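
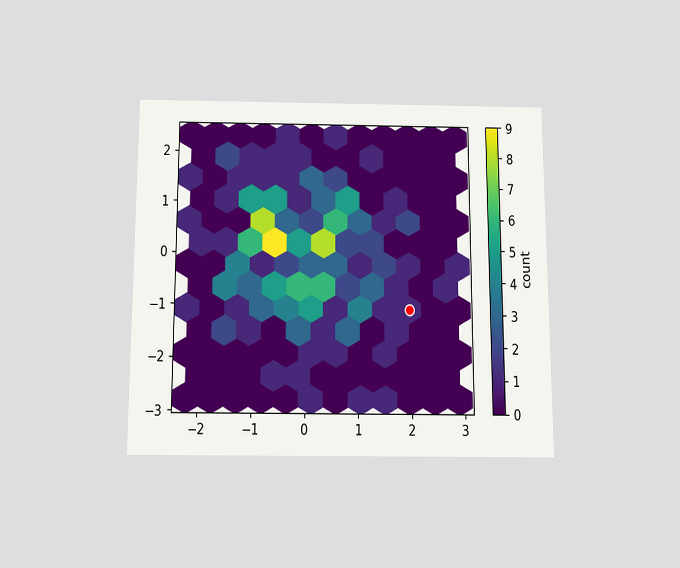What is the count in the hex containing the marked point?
The chart is viewed slightly from below. The marked hex reads 1 on the colorbar.

1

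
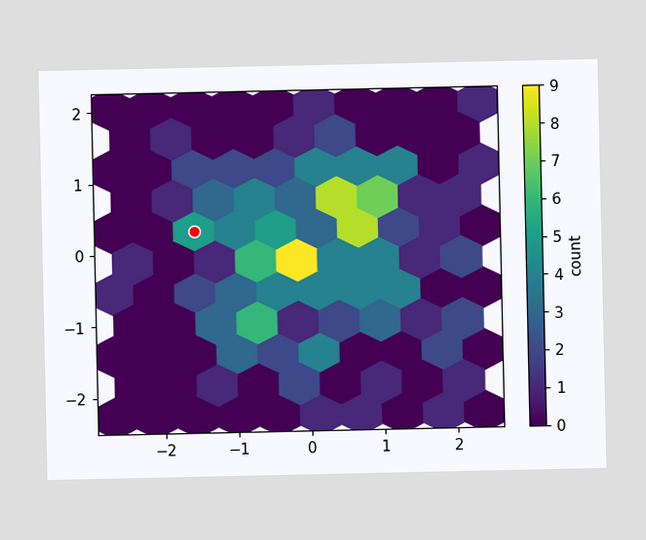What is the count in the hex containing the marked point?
5

The marked hex reads 5 on the colorbar.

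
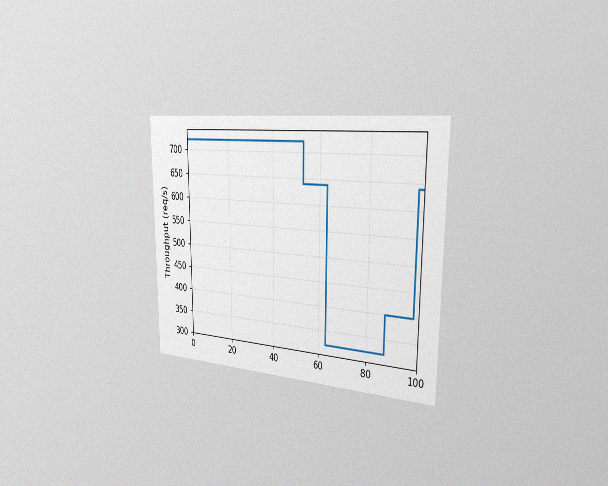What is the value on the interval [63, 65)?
The chart is viewed slightly from the right, with some photo noise. On [63, 65) the step sits at 320req/s.

320req/s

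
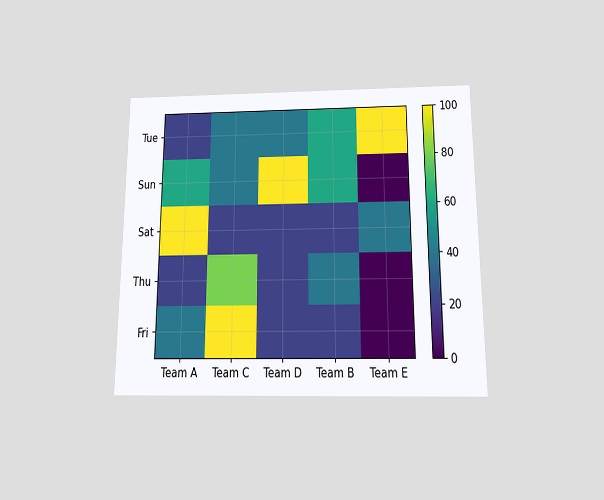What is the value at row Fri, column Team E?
The chart is viewed slightly from below. Matching cell (Fri, Team E) against the colorbar gives 0.

0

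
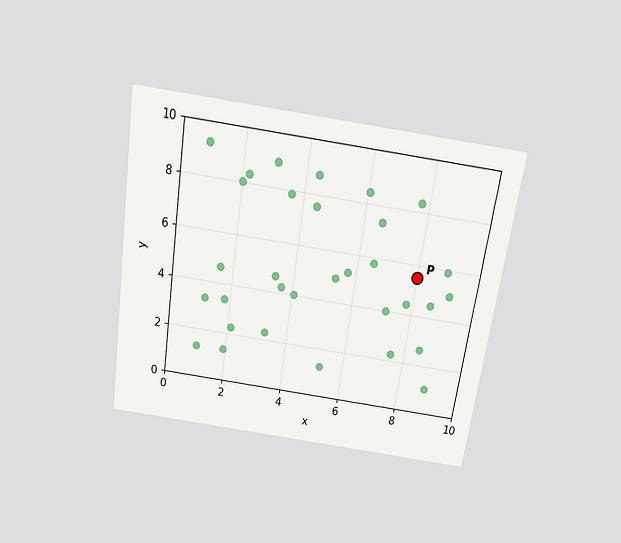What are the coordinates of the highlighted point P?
The chart is tilted about 8° clockwise and viewed slightly from above. Following the gridlines from P to each axis, P sits at (8, 5.5).

(8, 5.5)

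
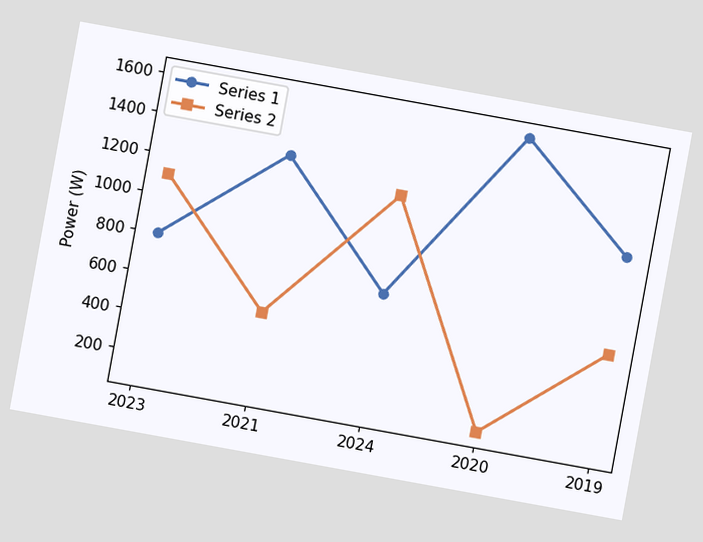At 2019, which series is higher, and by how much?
Series 1, by 500W

The chart is tilted about 10° clockwise. At 2019, Series 1 sits above the other line by 500W.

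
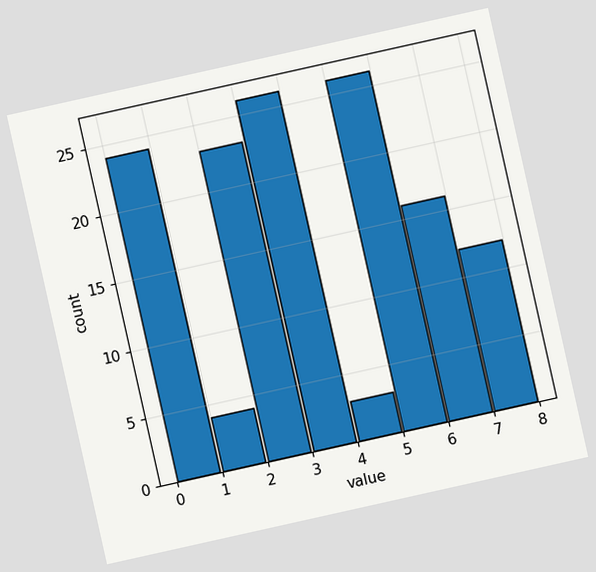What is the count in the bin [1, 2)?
4

The chart is tilted about 13° counter-clockwise. The [1, 2) bin has height 4.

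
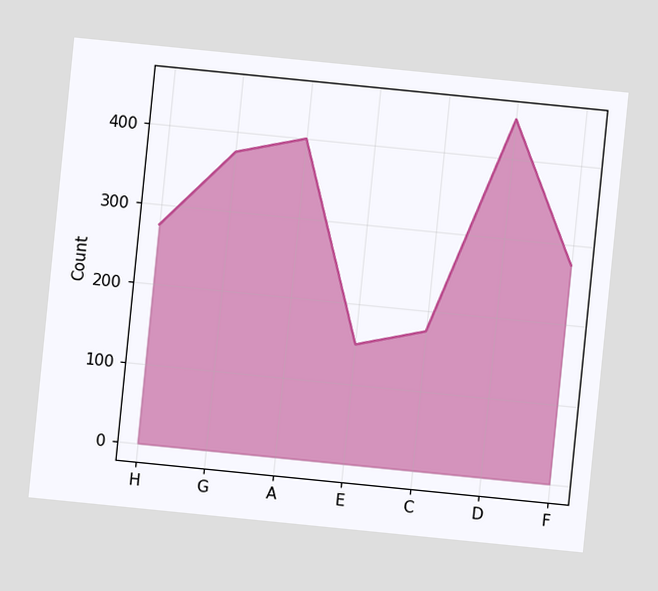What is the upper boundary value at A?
The chart is tilted about 6° clockwise. At A the upper boundary is at 400.

400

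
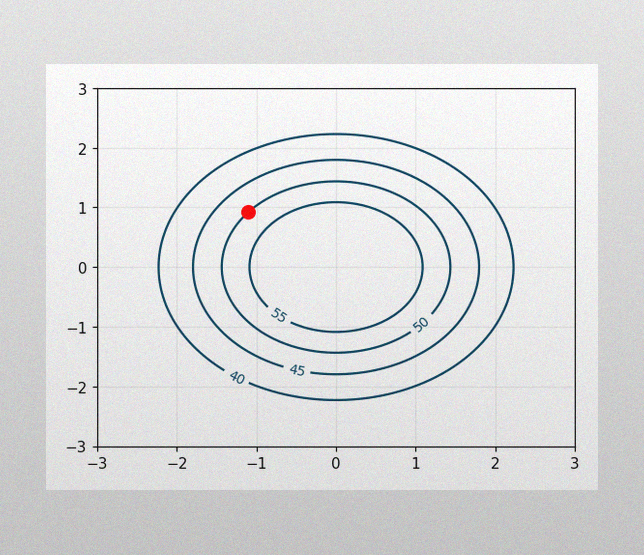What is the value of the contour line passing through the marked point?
50

The image has some photo noise and uneven lighting. The marked point sits on the contour labelled 50.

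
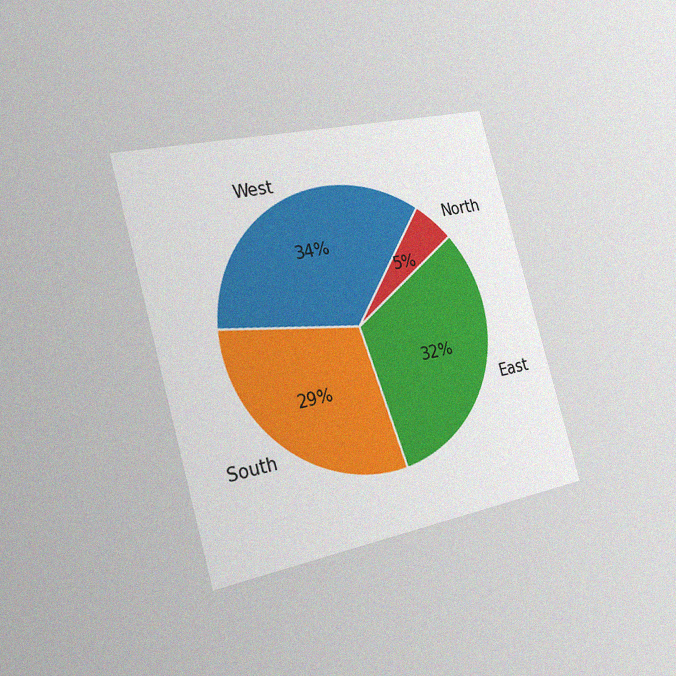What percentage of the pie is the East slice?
32%

The chart is tilted about 16° counter-clockwise and viewed slightly from the left, with some photo noise. The East slice takes up 32% of the pie.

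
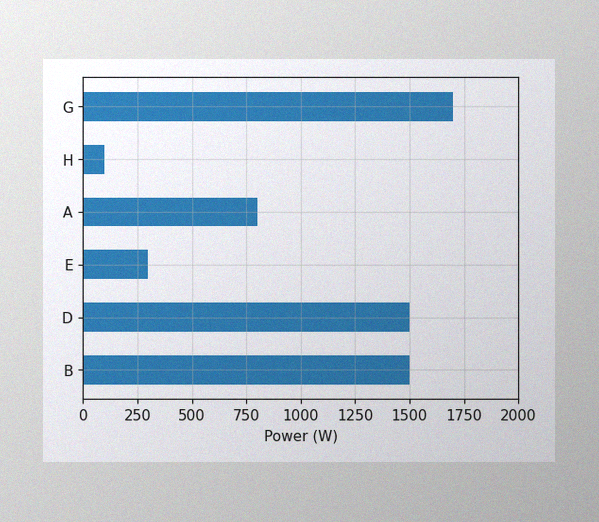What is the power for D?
1500W

The image has some photo noise and uneven lighting. Reading along the chart's x-axis, the D bar reaches 1500W.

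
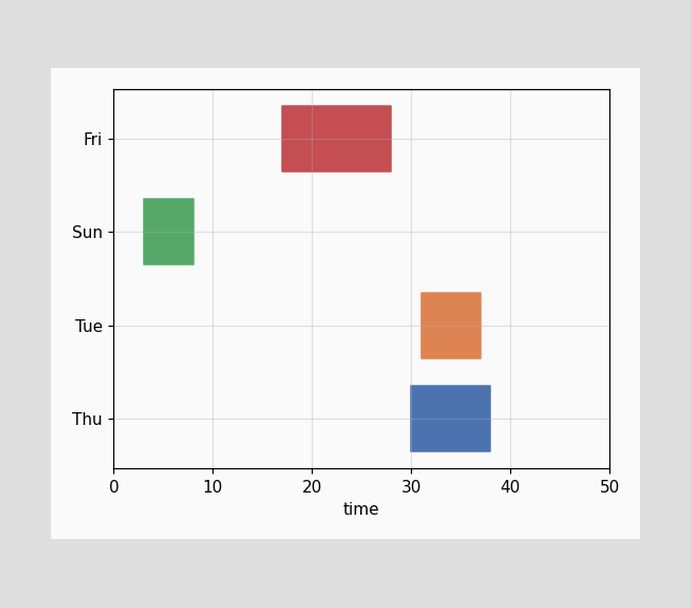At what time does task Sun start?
3

The Sun bar begins at t=3.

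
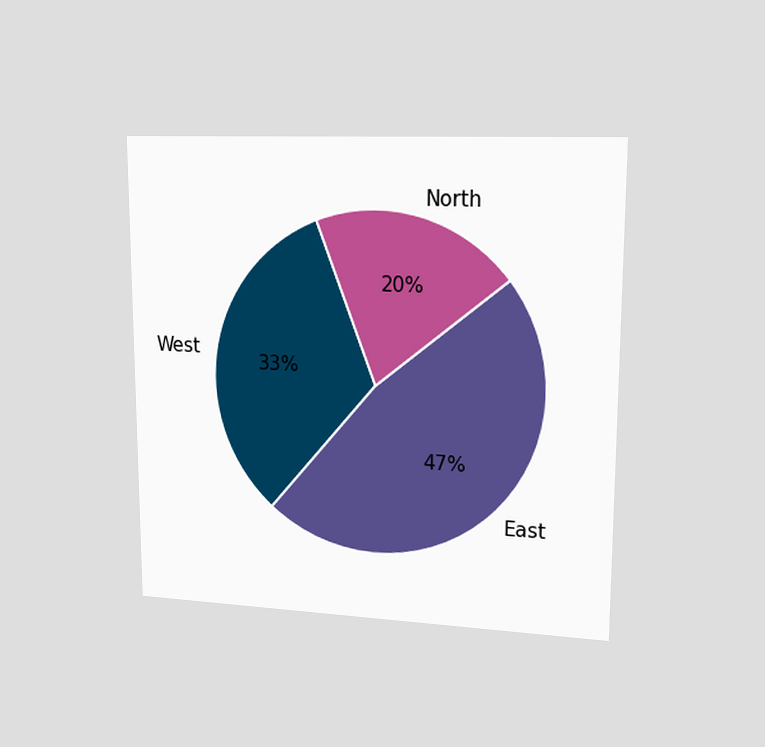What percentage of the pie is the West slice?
The chart is viewed slightly from the right. The West slice takes up 33% of the pie.

33%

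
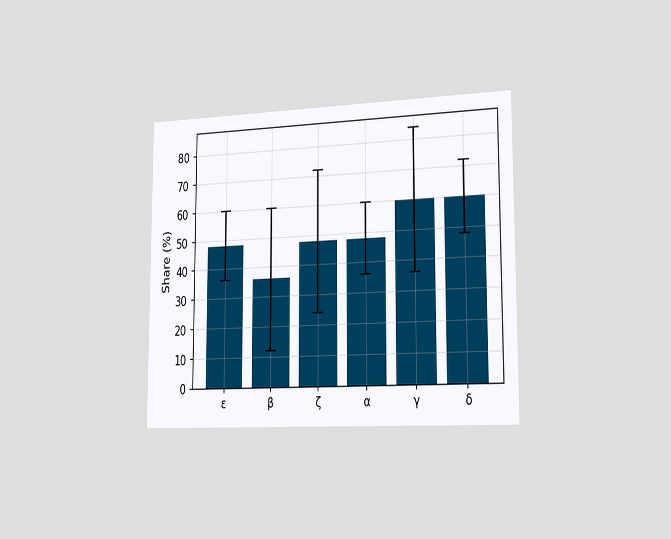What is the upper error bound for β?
The chart is viewed slightly from the right. The β bar's upper whisker reaches 60%.

60%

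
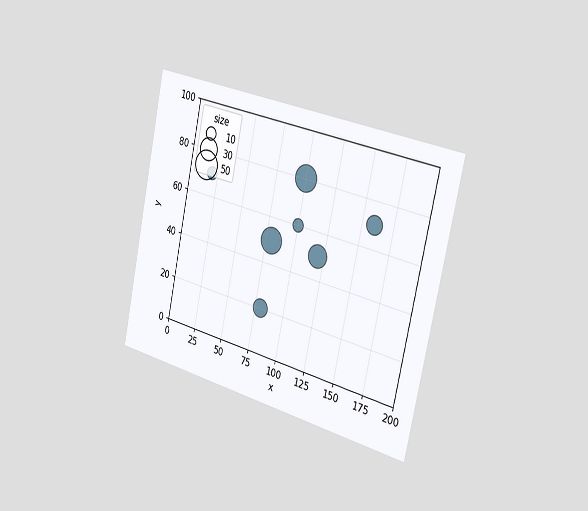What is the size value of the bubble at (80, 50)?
40

The chart is tilted about 12° clockwise and viewed slightly from the right. Matching the bubble at (80, 50) against the size legend gives 40.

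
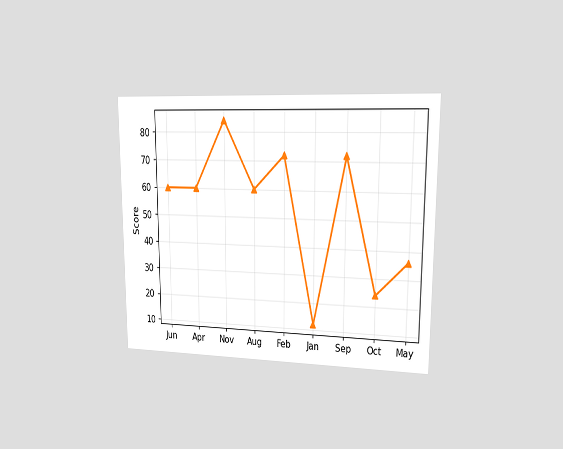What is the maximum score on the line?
The chart is viewed at a slight angle. The highest point is at Nov, and reading across to the y-axis gives 84.

84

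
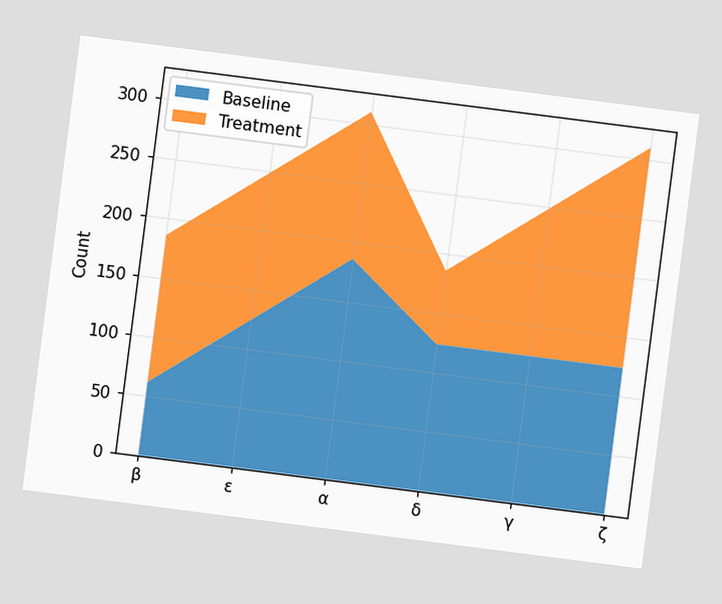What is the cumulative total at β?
The chart is tilted about 7° clockwise. The stacked total at β reaches 186.

186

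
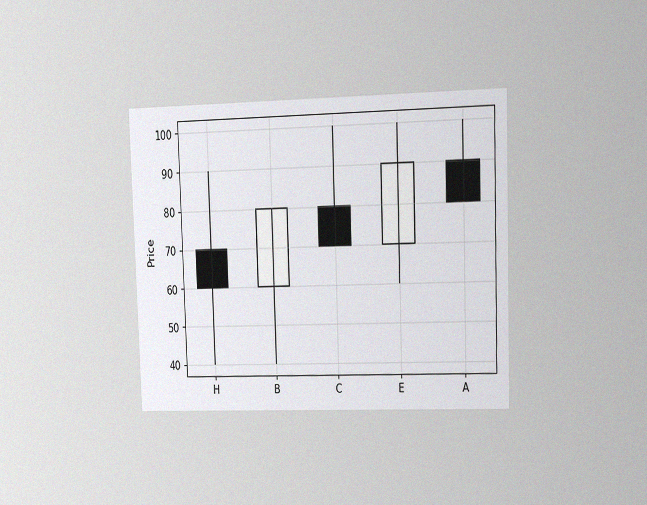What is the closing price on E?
The chart is viewed at a slight angle, with some photo noise. The E candle closes at 90.

90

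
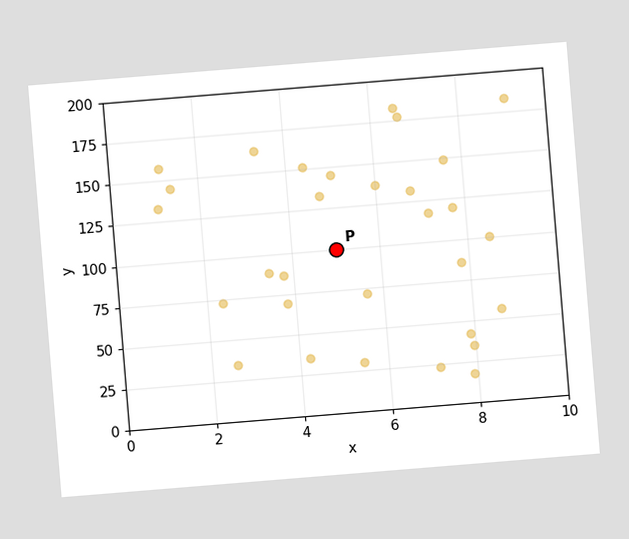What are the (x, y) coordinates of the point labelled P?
The chart is tilted about 5° counter-clockwise. Following the gridlines from P to each axis, P sits at (5, 100).

(5, 100)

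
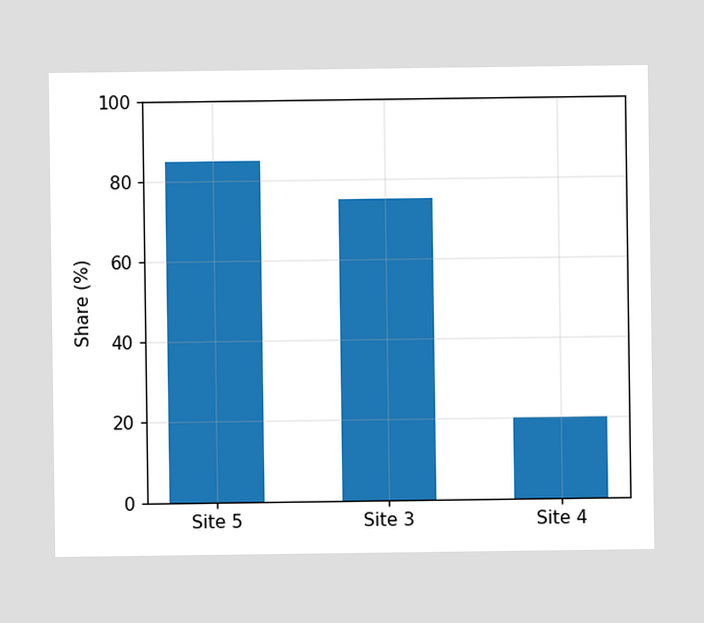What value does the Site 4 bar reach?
Reading along the chart's y-axis, the Site 4 bar reaches 20%.

20%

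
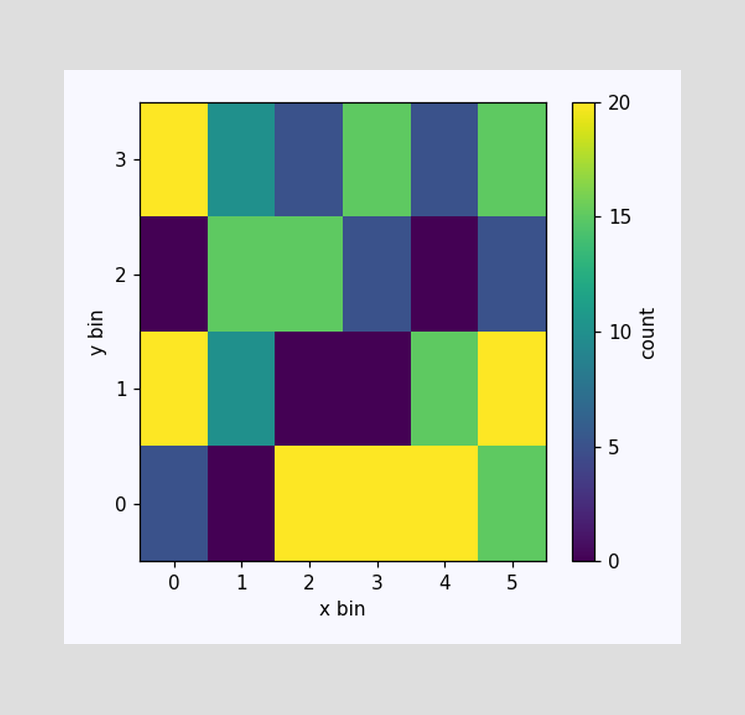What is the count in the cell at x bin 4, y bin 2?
0

Matching the cell (4, 2) against the colorbar gives 0.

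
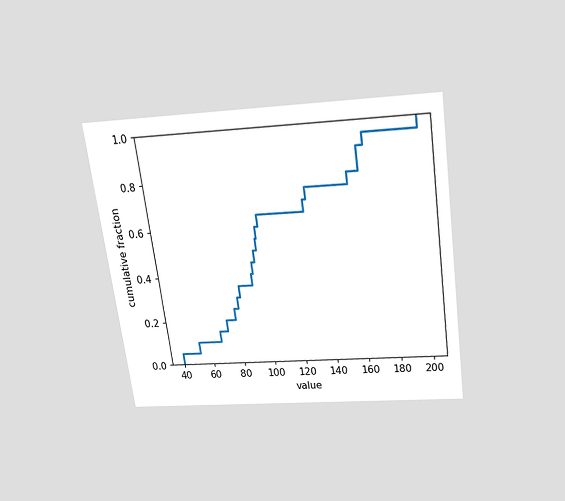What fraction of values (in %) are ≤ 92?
40%

The chart is tilted about 8° counter-clockwise and viewed slightly from above. At x=92 the ECDF step is at 40%.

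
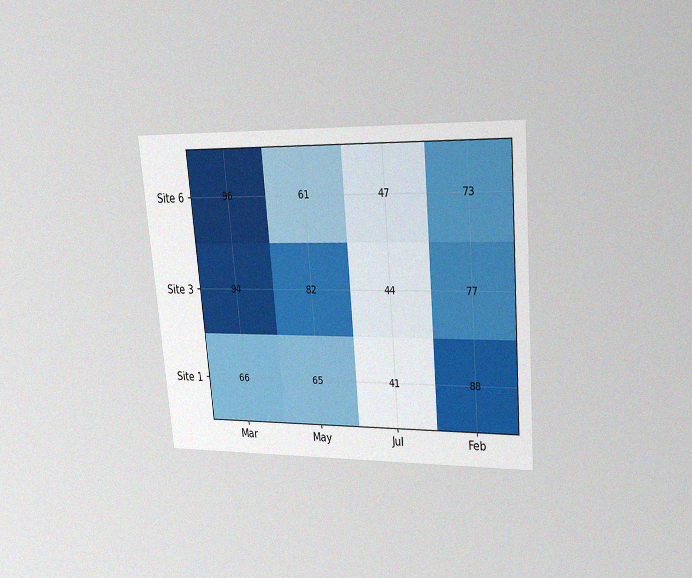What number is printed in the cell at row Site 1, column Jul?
The chart is tilted about 5° counter-clockwise and viewed at a slight angle, with some photo noise. The (Site 1, Jul) cell reads 41.

41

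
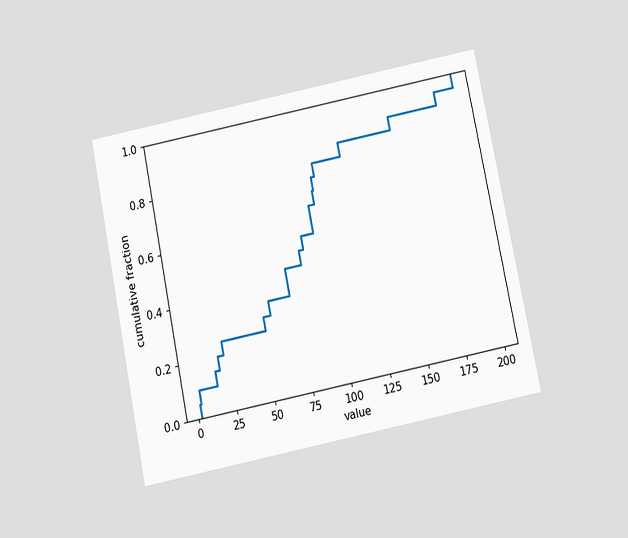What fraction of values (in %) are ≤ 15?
The chart is tilted about 11° counter-clockwise and viewed slightly from below. At x=15 the ECDF step is at 15%.

15%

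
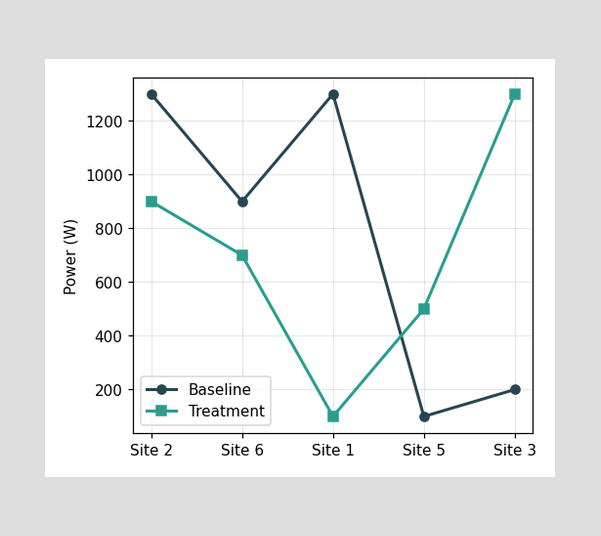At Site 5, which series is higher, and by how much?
At Site 5, Treatment sits above the other line by 400W.

Treatment, by 400W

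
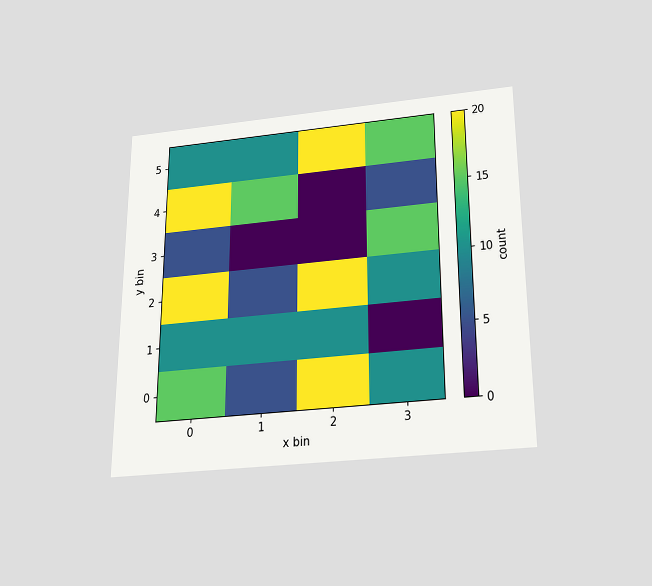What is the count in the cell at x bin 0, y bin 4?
The chart is viewed slightly from below. Matching the cell (0, 4) against the colorbar gives 20.

20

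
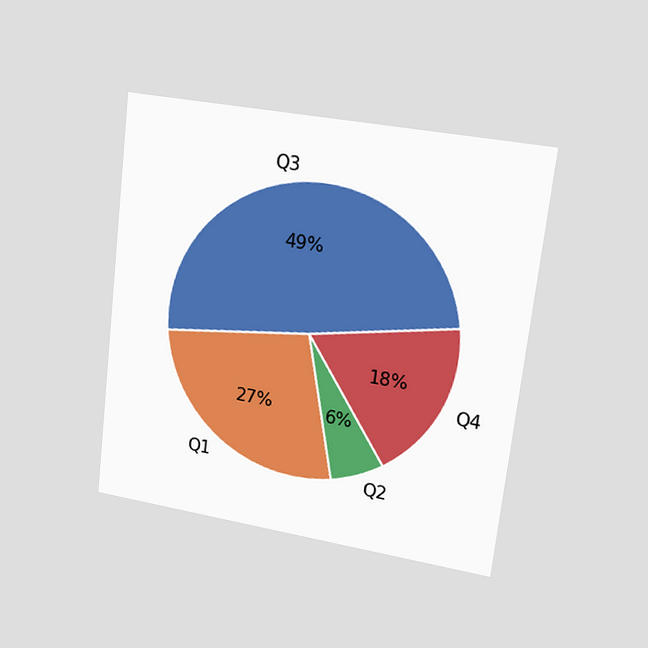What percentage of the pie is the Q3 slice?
The chart is tilted about 7° clockwise and viewed slightly from the right. The Q3 slice takes up 49% of the pie.

49%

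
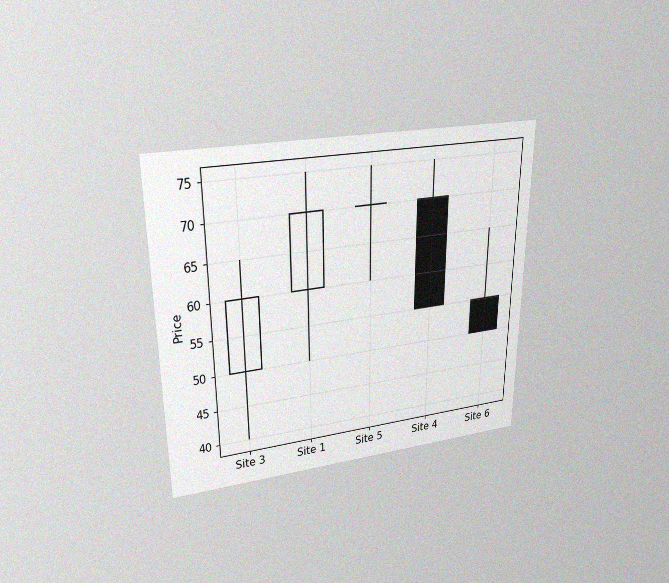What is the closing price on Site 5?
The chart is viewed slightly from above, with some photo noise. The Site 5 candle closes at 70.

70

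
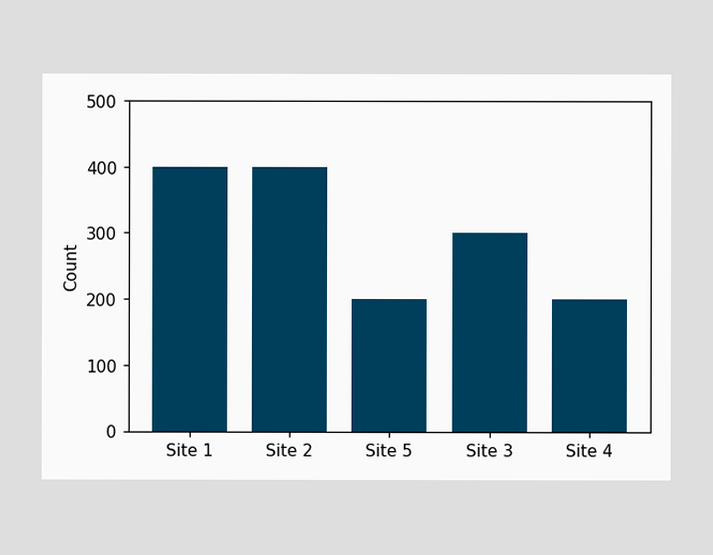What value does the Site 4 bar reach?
Reading along the chart's y-axis, the Site 4 bar reaches 200.

200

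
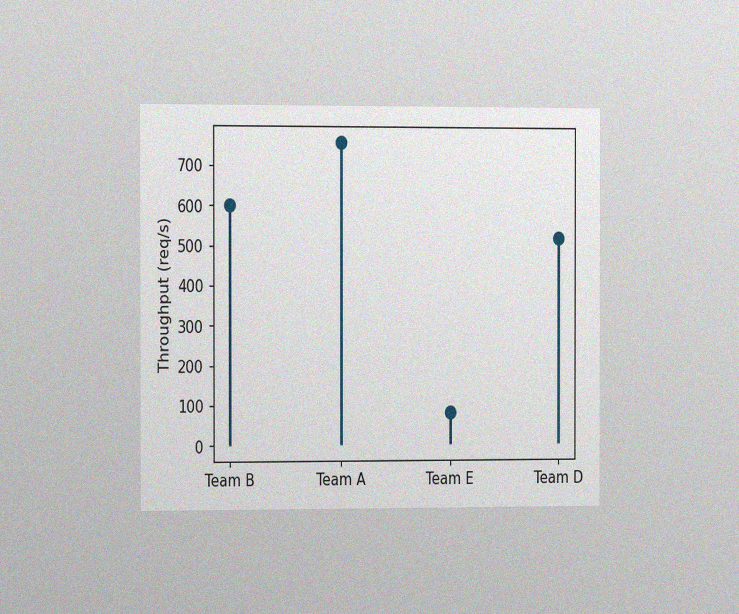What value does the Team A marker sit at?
The chart is viewed slightly from the left, with some photo noise. The Team A marker sits at 760req/s.

760req/s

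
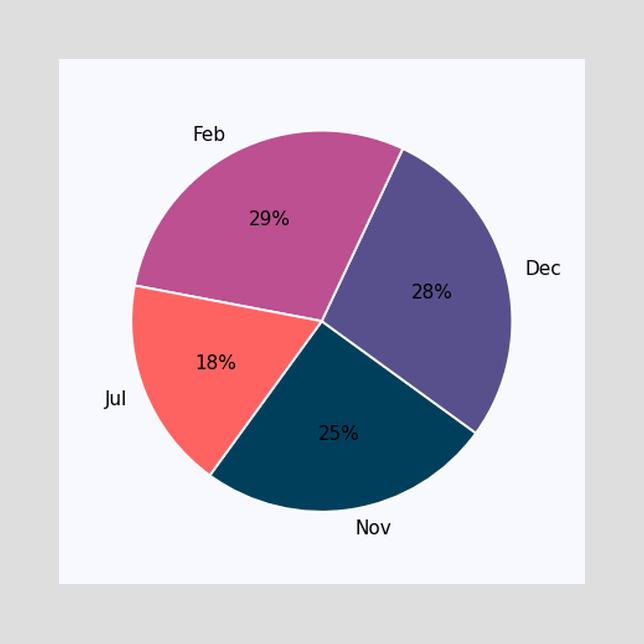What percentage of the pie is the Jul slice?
18%

The Jul slice takes up 18% of the pie.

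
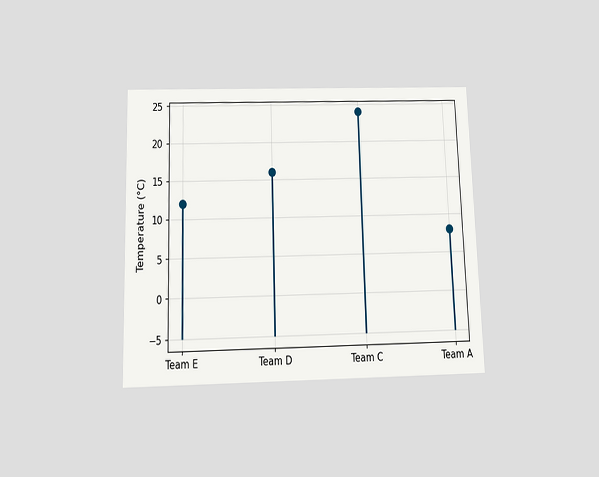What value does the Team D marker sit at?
The chart is viewed slightly from below. The Team D marker sits at 16°C.

16°C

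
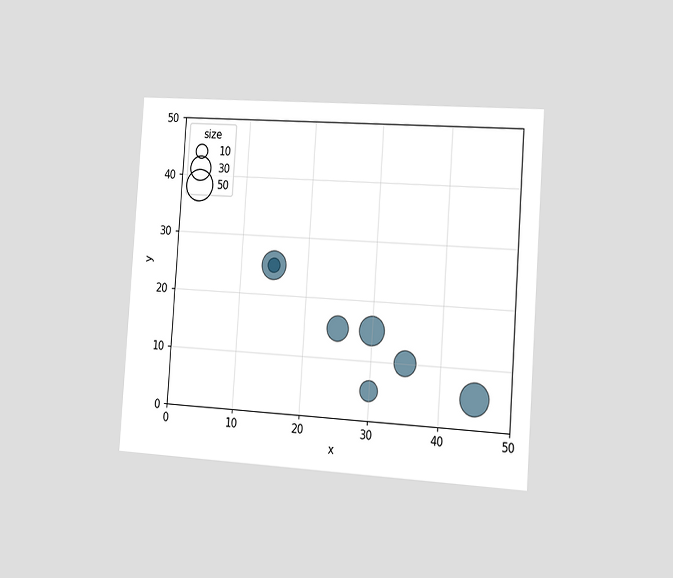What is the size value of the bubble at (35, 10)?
30

The chart is tilted about 4° clockwise and viewed slightly from the right. Matching the bubble at (35, 10) against the size legend gives 30.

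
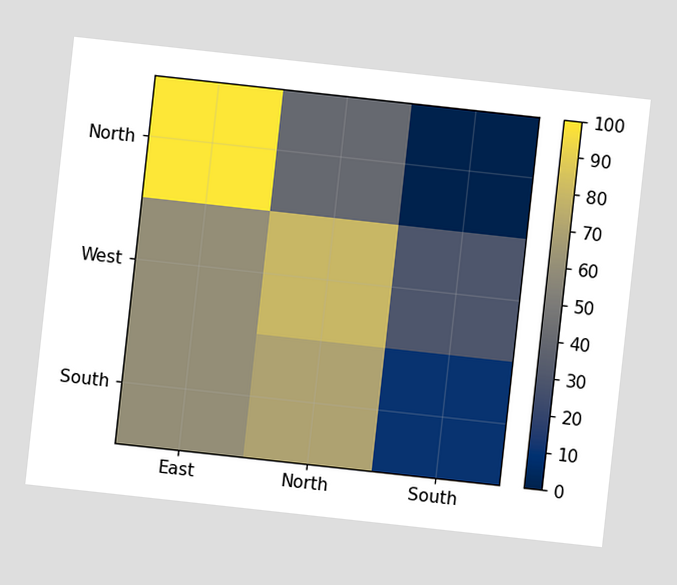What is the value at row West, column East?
60

The chart is tilted about 6° clockwise. Matching cell (West, East) against the colorbar gives 60.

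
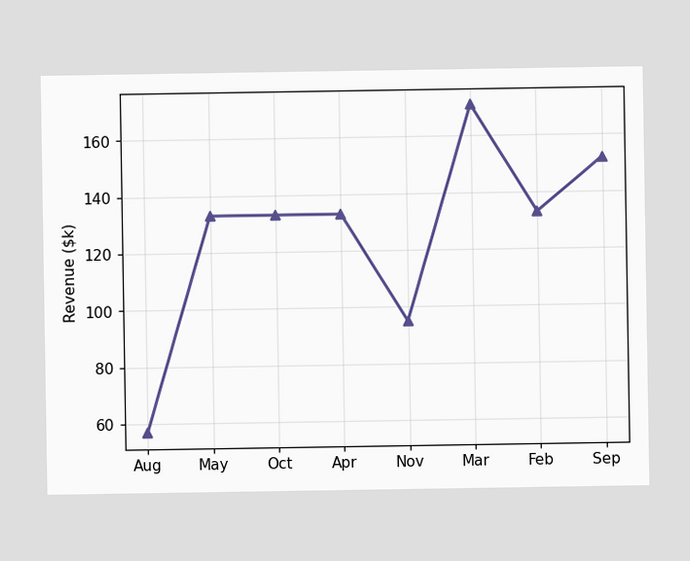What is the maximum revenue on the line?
The highest point is at Mar, and reading across to the y-axis gives $171k.

$171k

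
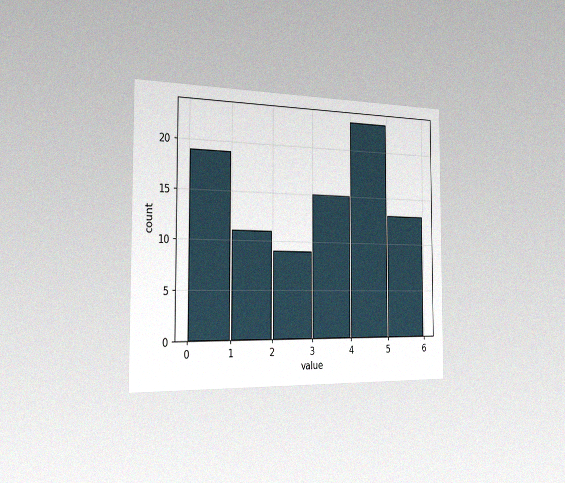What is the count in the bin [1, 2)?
The chart is viewed slightly from the left, with some photo noise. The [1, 2) bin has height 11.

11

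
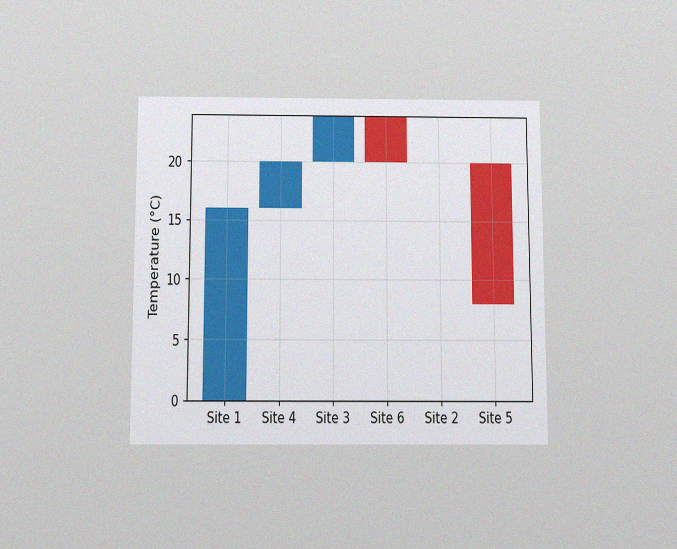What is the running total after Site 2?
The chart is viewed slightly from below, with some photo noise. After Site 2 the running total reaches 20°C.

20°C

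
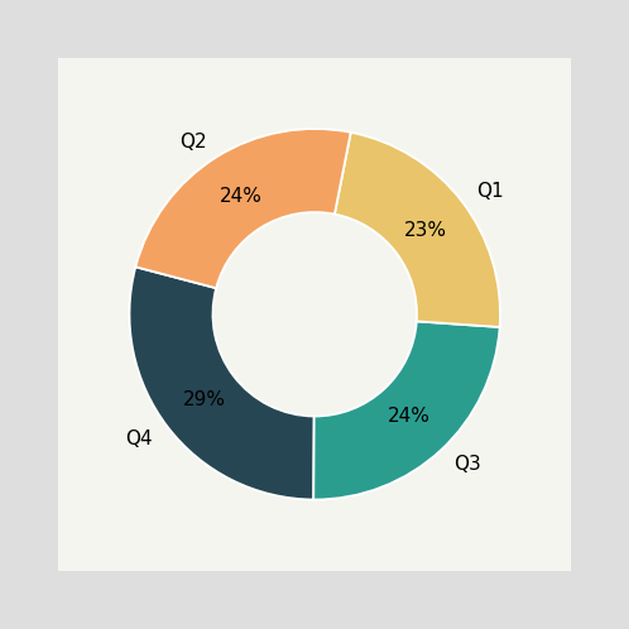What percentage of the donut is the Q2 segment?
The Q2 segment takes up 24% of the ring.

24%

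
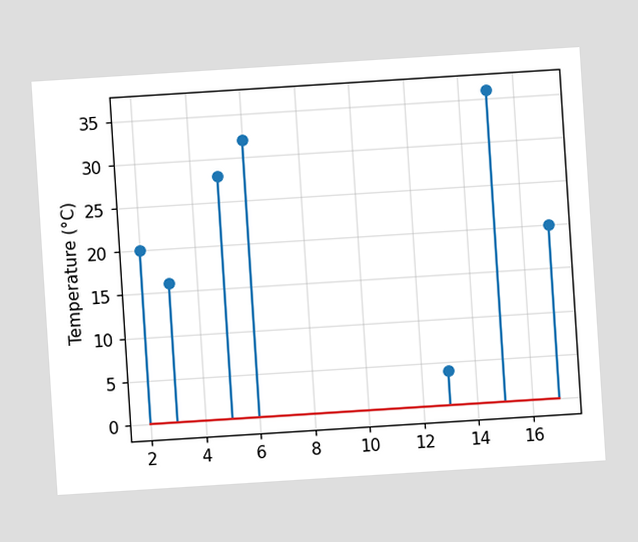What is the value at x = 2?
The chart is tilted about 4° counter-clockwise. The stem at x=2 reaches 20°C.

20°C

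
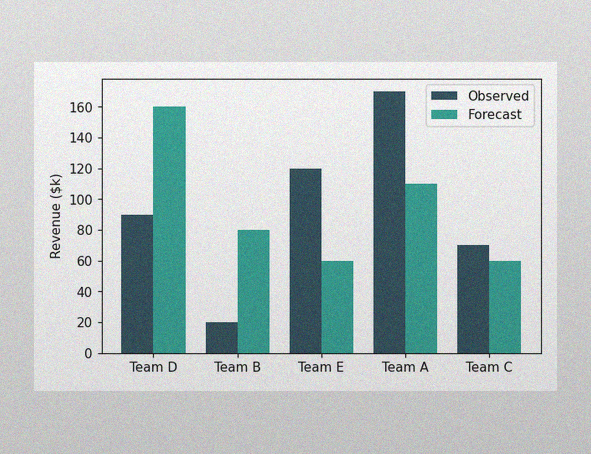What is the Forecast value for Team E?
$60k

The image has some photo noise and uneven lighting. The Forecast bar at Team E reaches $60k on the y-axis.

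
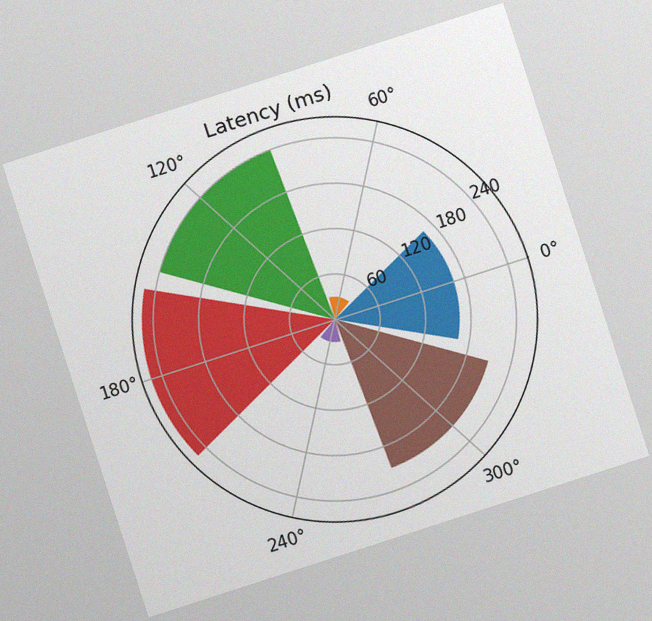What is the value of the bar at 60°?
30ms

The chart is tilted about 18° counter-clockwise, with some photo noise. The bar at 60° reaches 30ms on the radial axis.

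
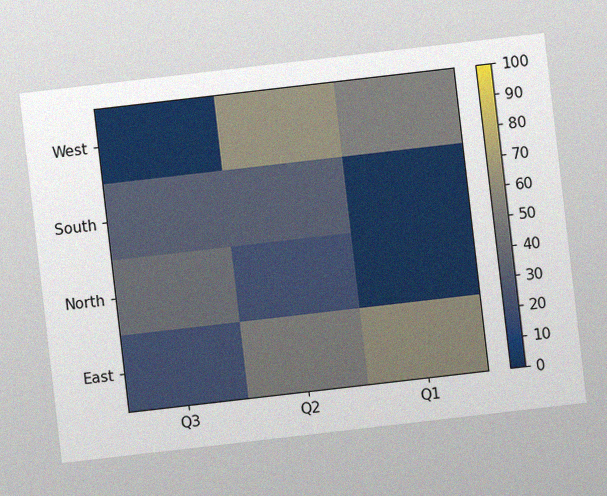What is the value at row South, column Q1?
0

The chart is tilted about 7° counter-clockwise, with some photo noise. Matching cell (South, Q1) against the colorbar gives 0.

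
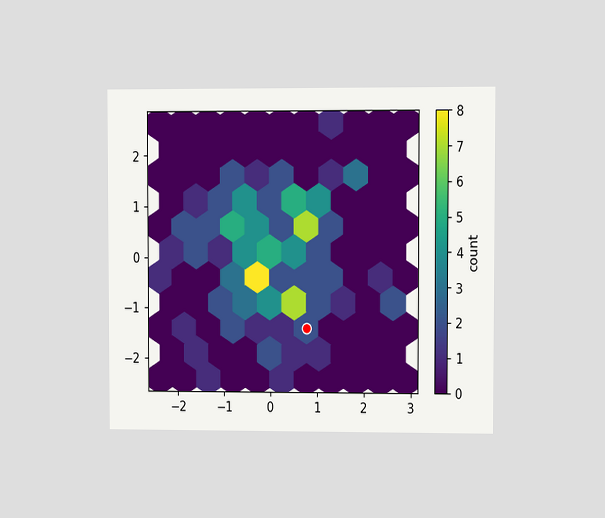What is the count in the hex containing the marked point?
2

The chart is viewed at a slight angle. The marked hex reads 2 on the colorbar.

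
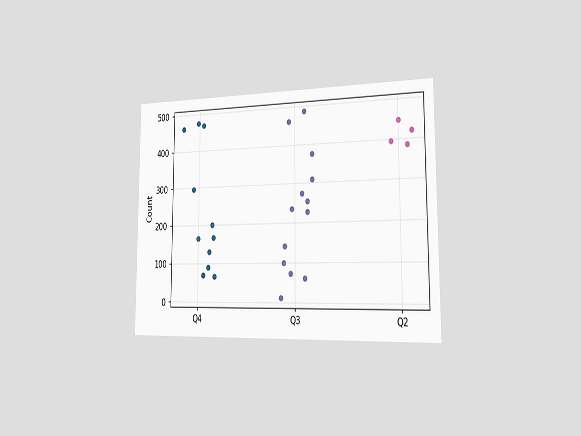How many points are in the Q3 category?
The chart is viewed slightly from the right. Counting the markers in the Q3 column gives 13.

13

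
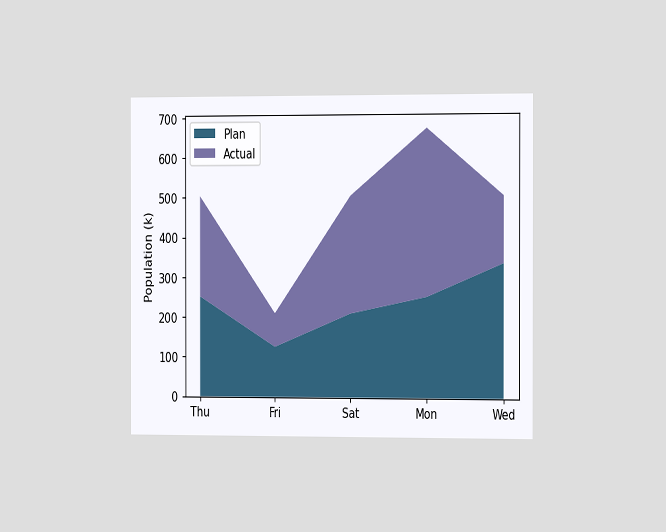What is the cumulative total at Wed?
504k

The chart is viewed slightly from the right. The stacked total at Wed reaches 504k.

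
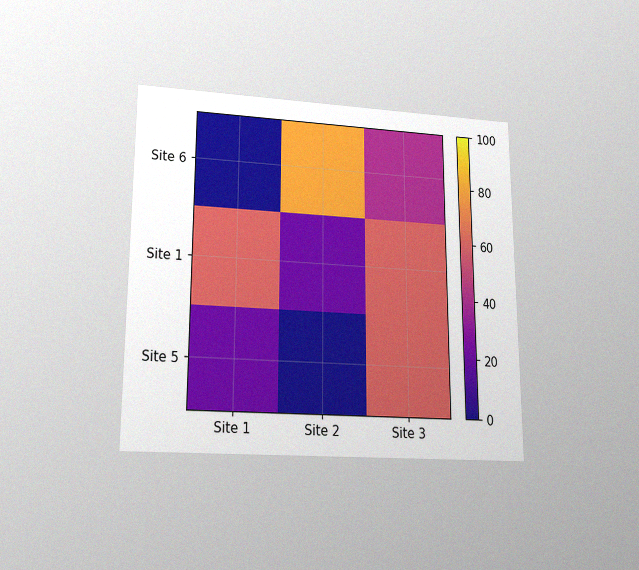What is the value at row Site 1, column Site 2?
The chart is viewed at a slight angle, with some photo noise. Matching cell (Site 1, Site 2) against the colorbar gives 20.

20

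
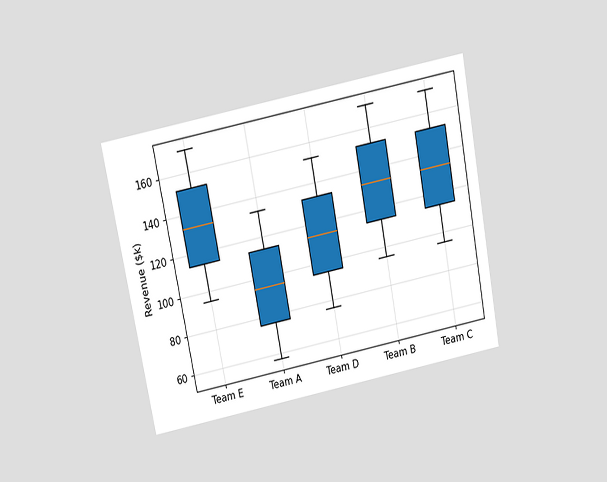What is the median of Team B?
$133k

The chart is tilted about 11° counter-clockwise and viewed slightly from above. The median line in the Team B box sits at $133k.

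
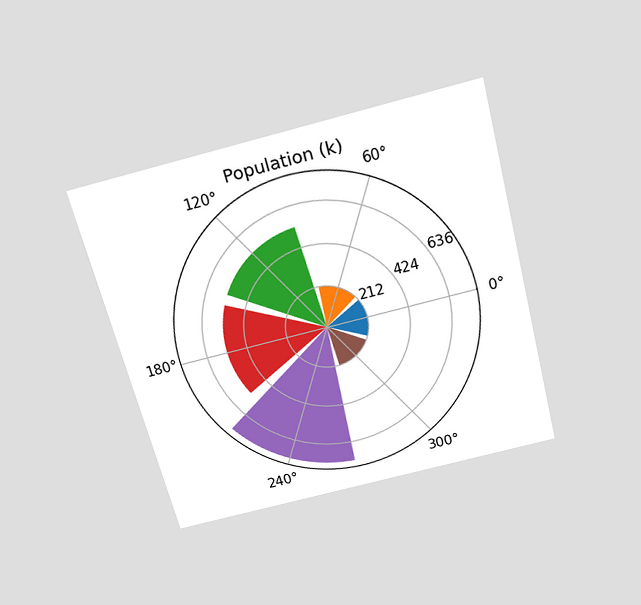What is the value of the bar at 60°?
The chart is tilted about 15° counter-clockwise and viewed slightly from above. The bar at 60° reaches 212k on the radial axis.

212k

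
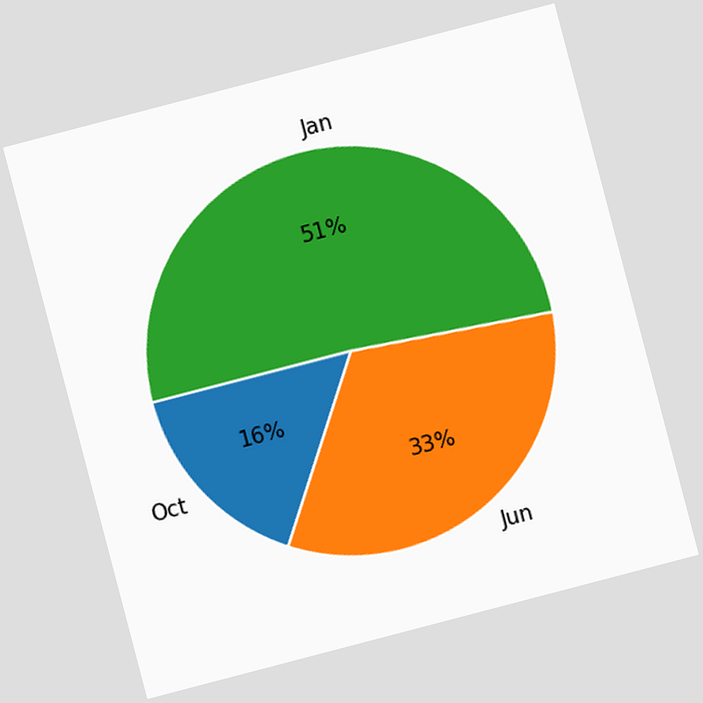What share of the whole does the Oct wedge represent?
The chart is tilted about 15° counter-clockwise. The Oct slice takes up 16% of the pie.

16%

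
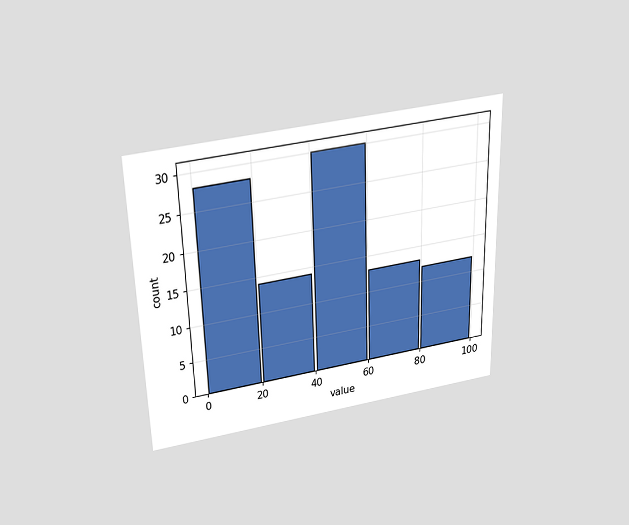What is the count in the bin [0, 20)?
The chart is viewed slightly from above. The [0, 20) bin has height 28.

28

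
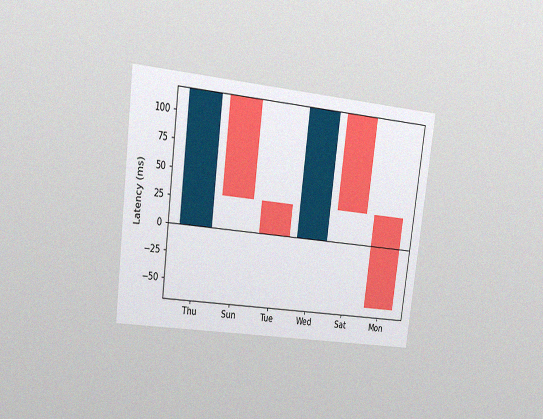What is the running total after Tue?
0ms

The chart is tilted about 7° clockwise and viewed at a slight angle, with some photo noise. After Tue the running total reaches 0ms.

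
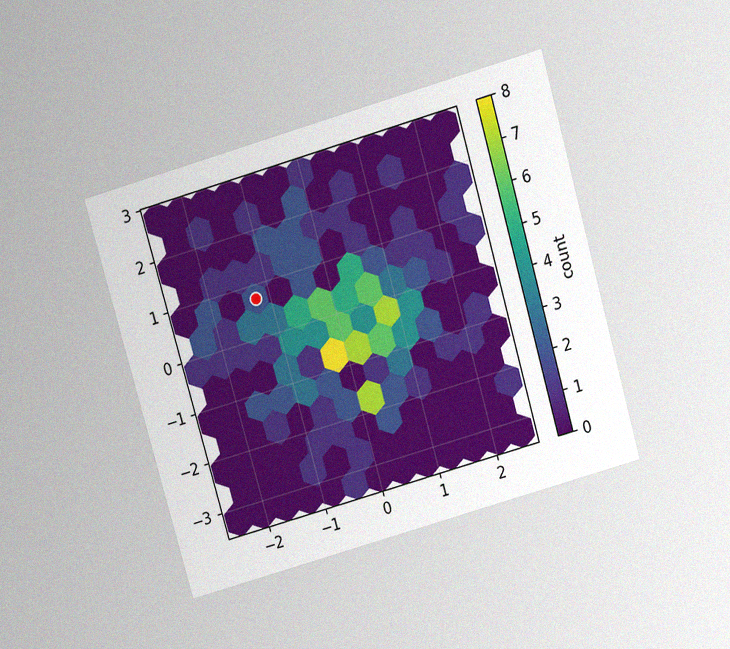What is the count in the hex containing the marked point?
The chart is tilted about 16° counter-clockwise and viewed slightly from above, with some photo noise. The marked hex reads 2 on the colorbar.

2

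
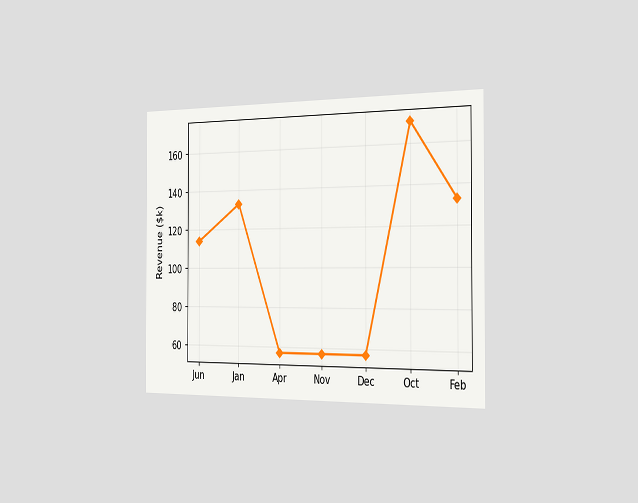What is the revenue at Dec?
$57k

The chart is viewed slightly from the right. At Dec, the line is at $57k.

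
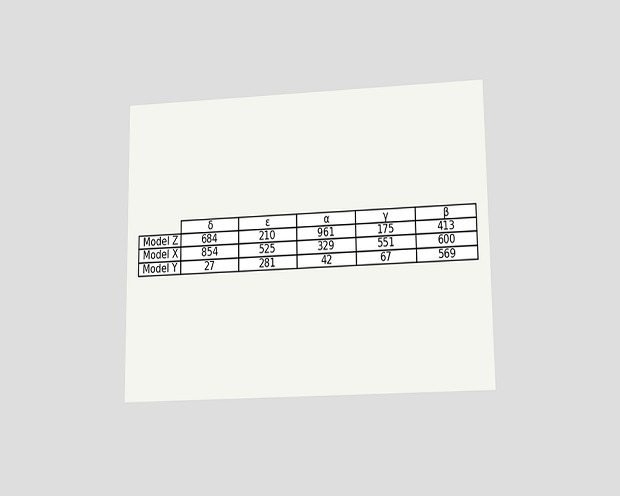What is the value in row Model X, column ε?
525

The chart is viewed slightly from below. The (Model X, ε) cell reads 525.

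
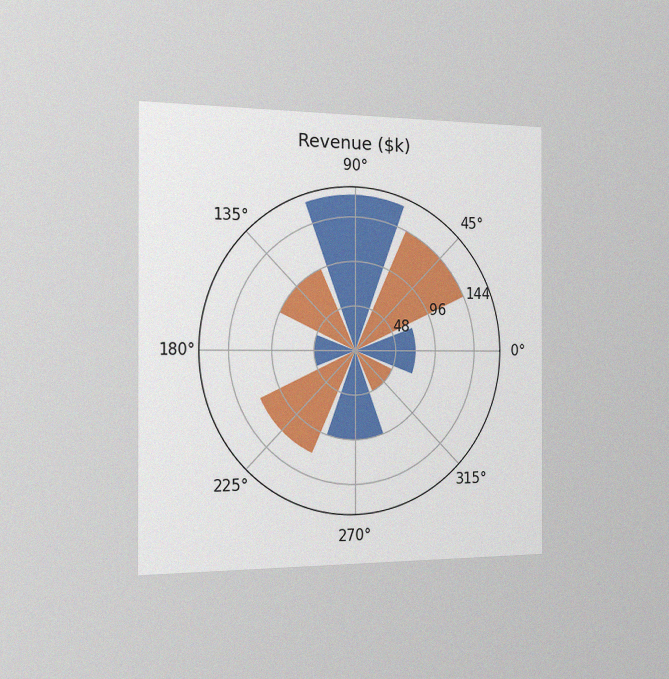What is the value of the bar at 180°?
$48k

The chart is viewed slightly from the left, with some photo noise. The bar at 180° reaches $48k on the radial axis.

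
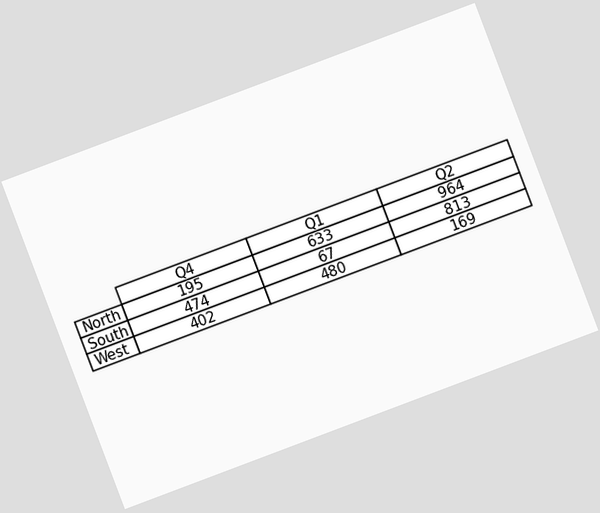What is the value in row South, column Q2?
The chart is tilted about 21° counter-clockwise. The (South, Q2) cell reads 813.

813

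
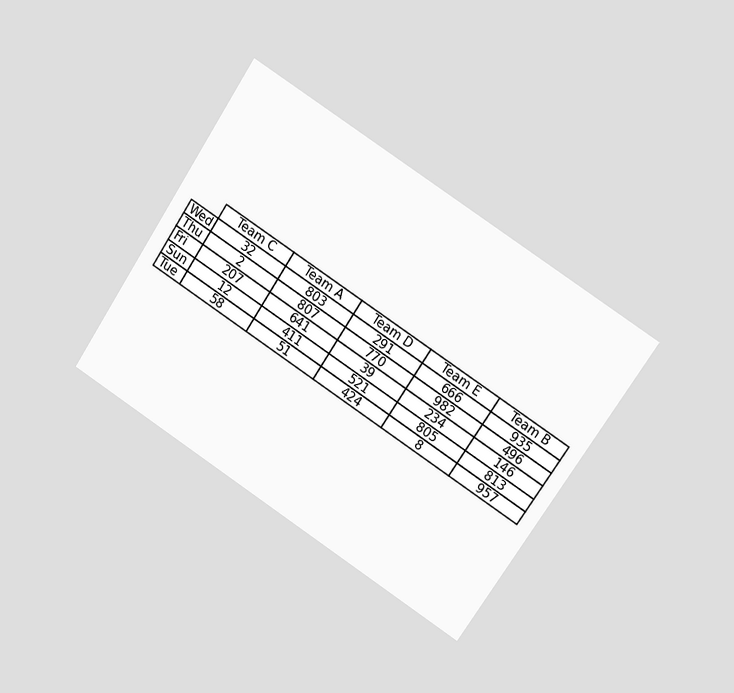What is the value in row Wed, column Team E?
The chart is tilted about 33° clockwise and viewed at a slight angle. The (Wed, Team E) cell reads 666.

666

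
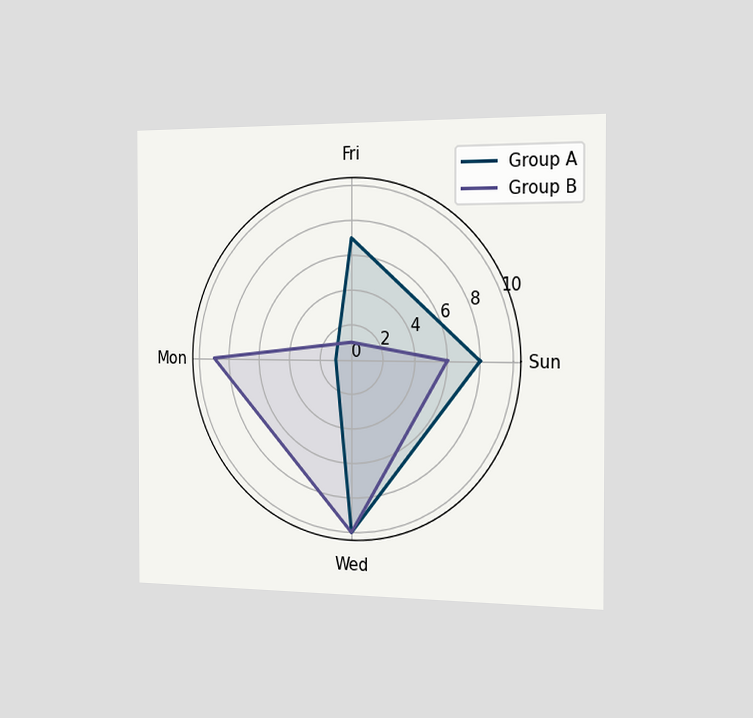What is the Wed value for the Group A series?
The chart is viewed slightly from the right. On the Wed axis, Group A reaches 10.

10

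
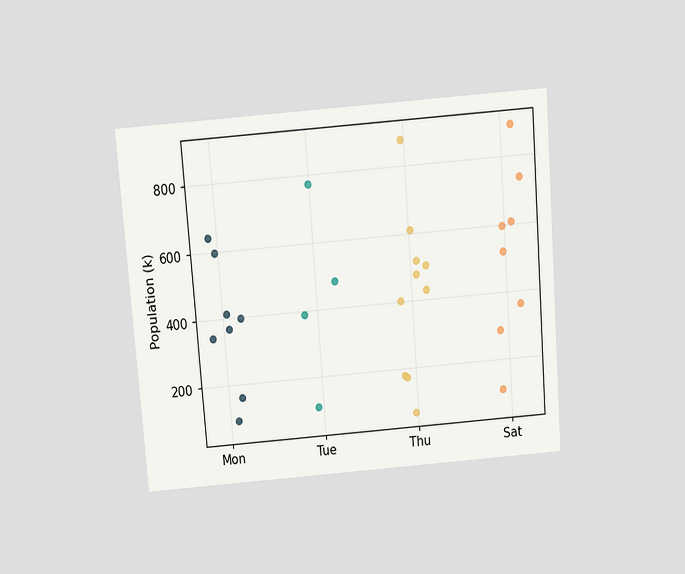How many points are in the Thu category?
10

The chart is tilted about 4° counter-clockwise and viewed slightly from above. Counting the markers in the Thu column gives 10.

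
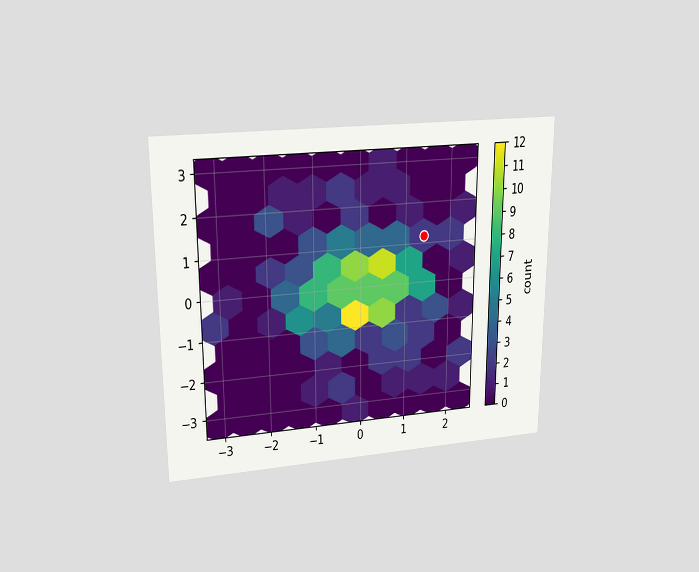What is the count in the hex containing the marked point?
2

The chart is viewed slightly from above. The marked hex reads 2 on the colorbar.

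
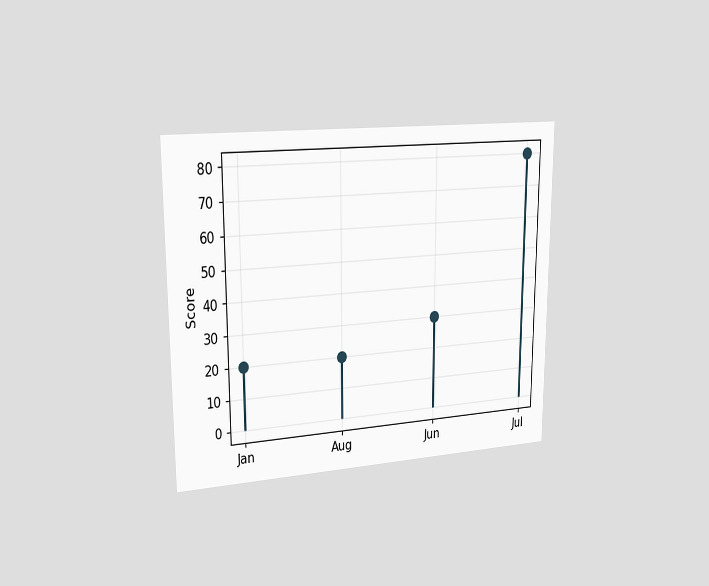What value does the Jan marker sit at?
The chart is viewed slightly from the left. The Jan marker sits at 20.

20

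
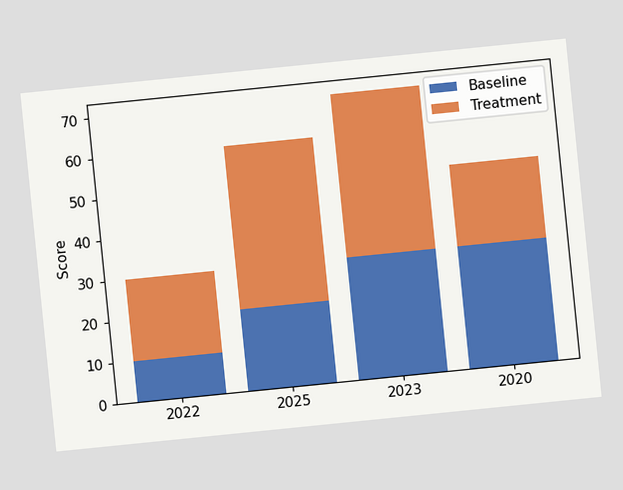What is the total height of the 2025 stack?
The chart is tilted about 6° counter-clockwise. The 2025 stack's top reaches 60 on the y-axis.

60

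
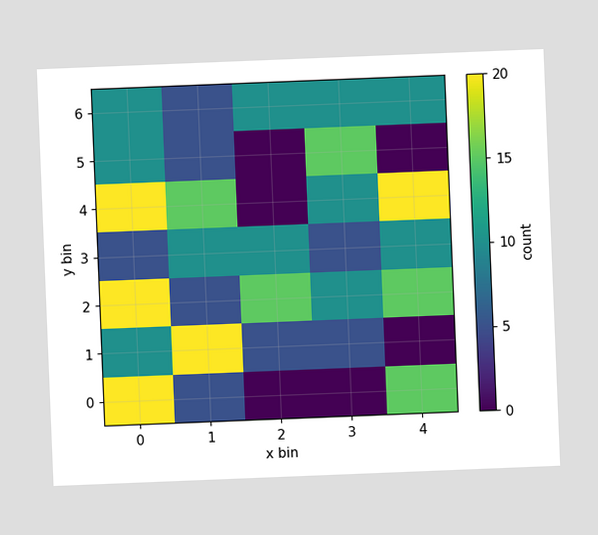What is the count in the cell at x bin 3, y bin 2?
The chart is tilted about 2° counter-clockwise. Matching the cell (3, 2) against the colorbar gives 10.

10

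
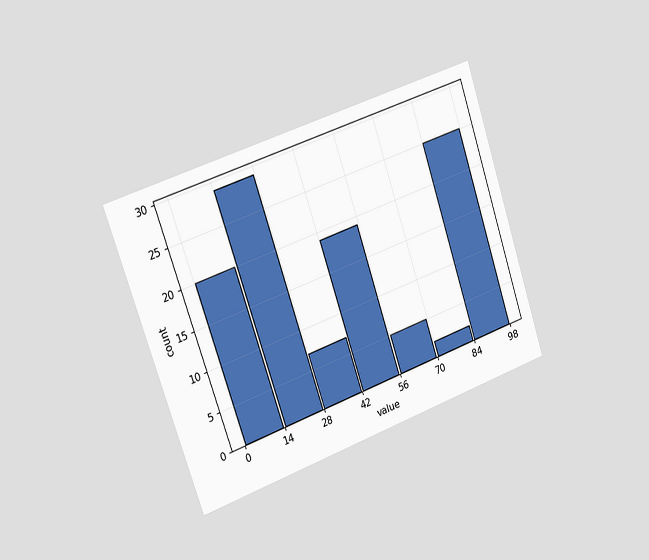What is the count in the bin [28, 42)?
7

The chart is tilted about 19° counter-clockwise and viewed slightly from the left. The [28, 42) bin has height 7.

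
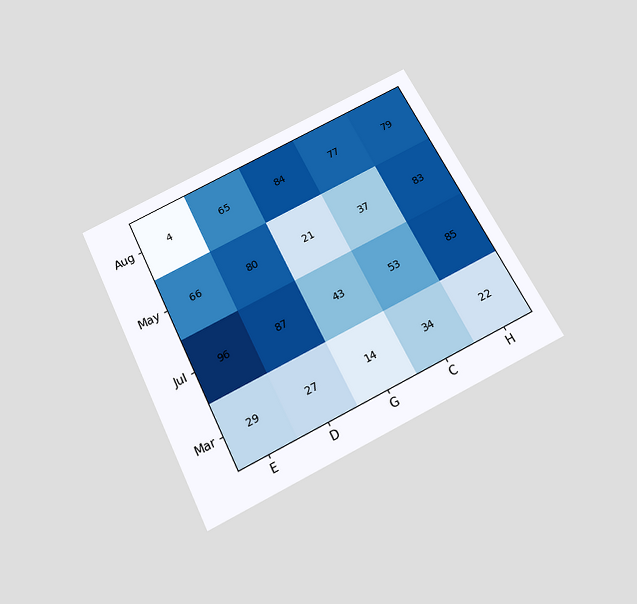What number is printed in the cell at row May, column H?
83

The chart is tilted about 27° counter-clockwise and viewed slightly from below. The (May, H) cell reads 83.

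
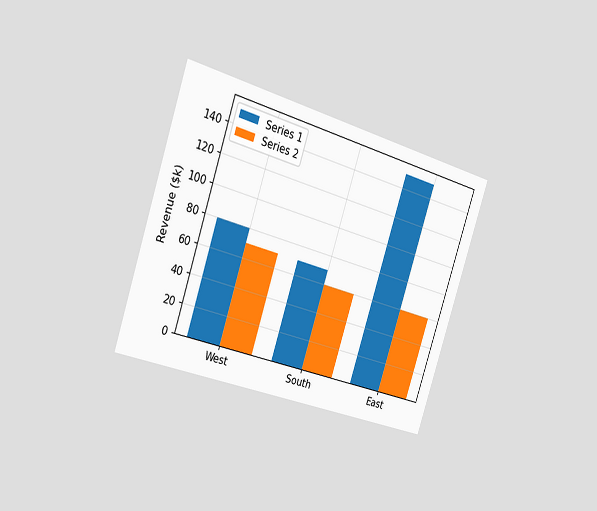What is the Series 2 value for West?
The chart is tilted about 18° clockwise and viewed slightly from the left. The Series 2 bar at West reaches $70k on the y-axis.

$70k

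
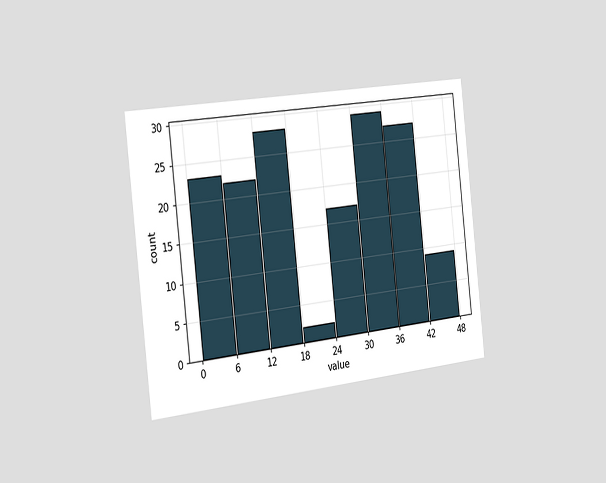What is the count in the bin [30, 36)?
The chart is tilted about 6° counter-clockwise and viewed slightly from the left. The [30, 36) bin has height 29.

29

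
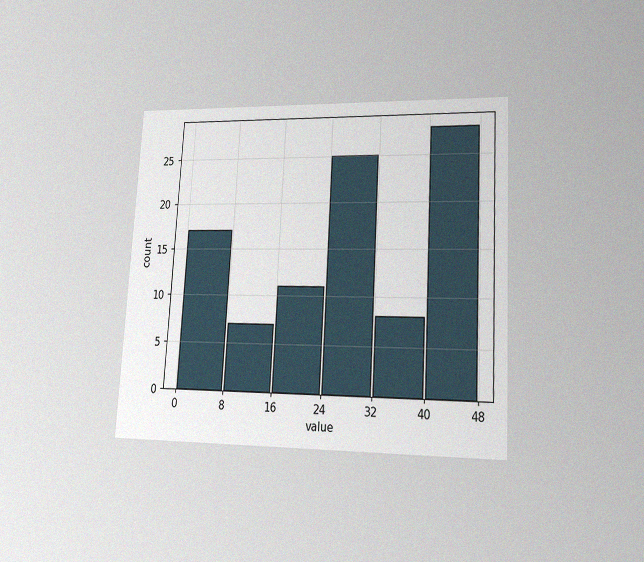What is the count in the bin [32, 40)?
8

The chart is tilted about 3° clockwise and viewed at a slight angle, with some photo noise. The [32, 40) bin has height 8.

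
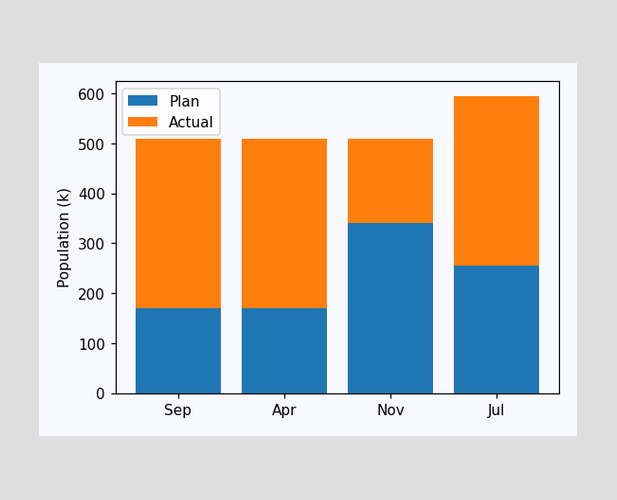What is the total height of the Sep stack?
510k

The Sep stack's top reaches 510k on the y-axis.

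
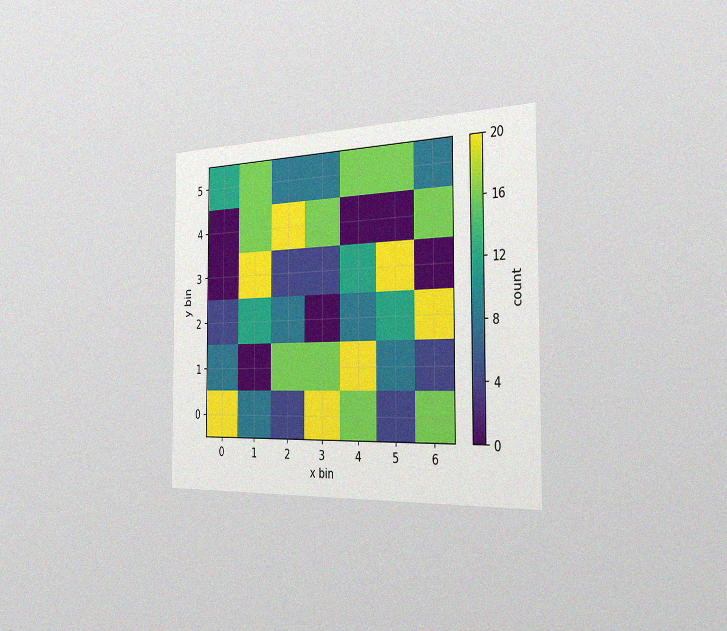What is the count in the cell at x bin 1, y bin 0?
8

The chart is viewed slightly from the right, with some photo noise. Matching the cell (1, 0) against the colorbar gives 8.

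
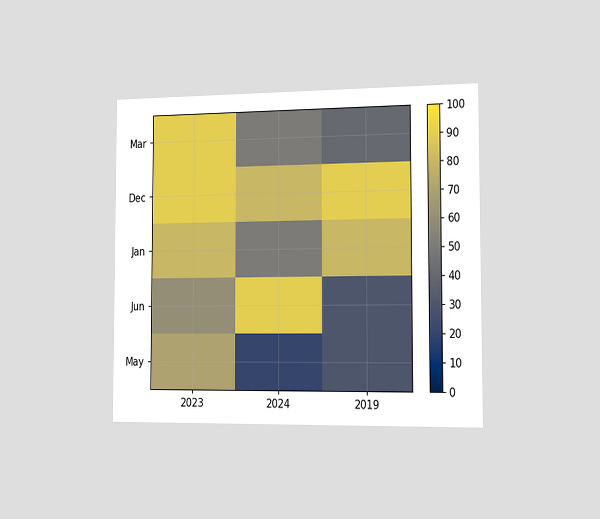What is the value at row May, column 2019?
30

The chart is viewed slightly from the right. Matching cell (May, 2019) against the colorbar gives 30.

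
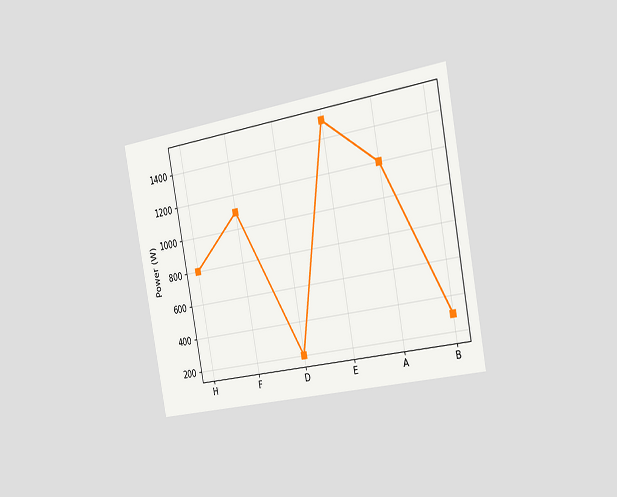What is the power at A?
1200W

The chart is tilted about 11° counter-clockwise and viewed slightly from the right. At A, the line is at 1200W.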